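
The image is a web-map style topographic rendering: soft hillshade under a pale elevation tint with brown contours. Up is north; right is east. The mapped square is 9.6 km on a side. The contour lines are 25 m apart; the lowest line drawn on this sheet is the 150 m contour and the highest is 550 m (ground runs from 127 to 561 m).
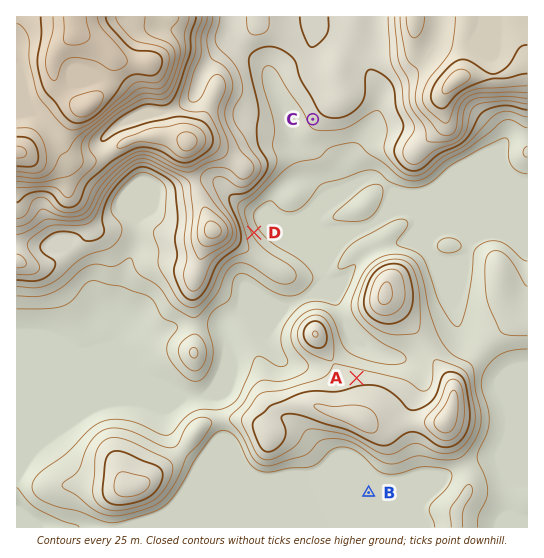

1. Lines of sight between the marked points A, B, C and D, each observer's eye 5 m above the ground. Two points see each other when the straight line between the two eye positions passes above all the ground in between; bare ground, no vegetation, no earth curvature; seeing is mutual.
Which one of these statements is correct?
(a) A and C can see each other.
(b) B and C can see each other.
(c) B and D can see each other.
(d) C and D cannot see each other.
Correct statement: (a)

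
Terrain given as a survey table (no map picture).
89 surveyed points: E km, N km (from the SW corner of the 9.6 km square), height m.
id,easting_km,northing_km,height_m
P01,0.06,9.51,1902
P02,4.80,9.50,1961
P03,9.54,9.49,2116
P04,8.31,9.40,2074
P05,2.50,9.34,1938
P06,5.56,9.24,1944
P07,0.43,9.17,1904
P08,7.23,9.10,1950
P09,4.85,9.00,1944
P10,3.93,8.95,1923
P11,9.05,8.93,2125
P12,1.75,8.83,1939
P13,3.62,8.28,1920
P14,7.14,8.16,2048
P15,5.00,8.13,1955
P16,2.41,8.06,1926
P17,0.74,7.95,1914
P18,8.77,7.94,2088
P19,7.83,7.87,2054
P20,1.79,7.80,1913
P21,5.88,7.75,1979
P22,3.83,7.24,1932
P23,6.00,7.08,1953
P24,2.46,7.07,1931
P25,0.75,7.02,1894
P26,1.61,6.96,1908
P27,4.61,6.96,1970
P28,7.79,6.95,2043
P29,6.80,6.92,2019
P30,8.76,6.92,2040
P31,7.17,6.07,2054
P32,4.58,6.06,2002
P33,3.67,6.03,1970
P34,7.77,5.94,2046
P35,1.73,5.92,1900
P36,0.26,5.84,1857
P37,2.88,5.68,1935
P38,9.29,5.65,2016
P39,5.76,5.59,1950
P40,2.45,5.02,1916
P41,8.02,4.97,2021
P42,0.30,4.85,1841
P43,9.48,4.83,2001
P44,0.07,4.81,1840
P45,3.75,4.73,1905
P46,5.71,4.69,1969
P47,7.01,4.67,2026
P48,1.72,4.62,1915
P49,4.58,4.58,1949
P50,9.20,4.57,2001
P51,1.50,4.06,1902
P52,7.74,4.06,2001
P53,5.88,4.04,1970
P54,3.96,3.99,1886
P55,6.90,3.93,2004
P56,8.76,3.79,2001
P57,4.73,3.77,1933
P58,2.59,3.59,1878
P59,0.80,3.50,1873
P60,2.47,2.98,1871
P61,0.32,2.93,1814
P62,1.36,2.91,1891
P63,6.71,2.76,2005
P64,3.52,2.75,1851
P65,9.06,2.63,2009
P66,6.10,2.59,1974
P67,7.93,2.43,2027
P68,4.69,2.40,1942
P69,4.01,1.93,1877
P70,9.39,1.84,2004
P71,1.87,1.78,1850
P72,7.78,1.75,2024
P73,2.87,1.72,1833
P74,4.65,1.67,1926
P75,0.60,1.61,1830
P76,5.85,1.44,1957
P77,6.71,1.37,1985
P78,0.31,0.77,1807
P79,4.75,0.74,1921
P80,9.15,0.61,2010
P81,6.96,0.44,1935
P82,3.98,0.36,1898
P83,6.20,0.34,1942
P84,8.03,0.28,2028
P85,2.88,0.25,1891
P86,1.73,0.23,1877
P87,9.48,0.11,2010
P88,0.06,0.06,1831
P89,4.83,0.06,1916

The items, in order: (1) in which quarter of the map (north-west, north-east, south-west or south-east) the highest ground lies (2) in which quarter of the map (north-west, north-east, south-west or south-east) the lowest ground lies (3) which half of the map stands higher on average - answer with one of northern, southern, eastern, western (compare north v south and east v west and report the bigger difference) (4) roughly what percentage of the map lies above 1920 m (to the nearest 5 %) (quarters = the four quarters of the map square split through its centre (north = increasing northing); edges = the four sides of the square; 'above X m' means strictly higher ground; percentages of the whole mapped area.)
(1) Look to the north-east quarter for the highest ground.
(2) Look to the south-west quarter for the lowest ground.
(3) Taken as a whole, the eastern half is higher than the western.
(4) Roughly 65 % of the ground is higher than 1920 m.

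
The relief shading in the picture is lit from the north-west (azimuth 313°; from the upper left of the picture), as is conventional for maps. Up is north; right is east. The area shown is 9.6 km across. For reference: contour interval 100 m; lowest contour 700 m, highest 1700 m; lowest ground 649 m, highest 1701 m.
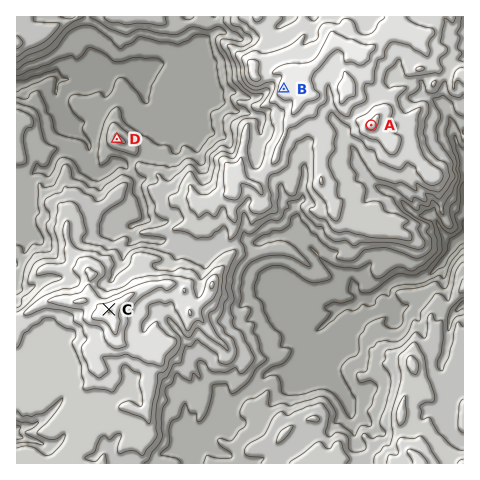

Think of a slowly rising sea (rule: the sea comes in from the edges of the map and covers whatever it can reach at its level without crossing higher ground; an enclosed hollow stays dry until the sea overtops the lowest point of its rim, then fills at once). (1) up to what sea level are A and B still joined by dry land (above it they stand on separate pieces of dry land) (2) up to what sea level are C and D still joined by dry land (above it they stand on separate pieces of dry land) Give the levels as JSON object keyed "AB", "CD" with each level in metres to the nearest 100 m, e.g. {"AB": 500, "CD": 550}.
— {"AB": 1400, "CD": 1000}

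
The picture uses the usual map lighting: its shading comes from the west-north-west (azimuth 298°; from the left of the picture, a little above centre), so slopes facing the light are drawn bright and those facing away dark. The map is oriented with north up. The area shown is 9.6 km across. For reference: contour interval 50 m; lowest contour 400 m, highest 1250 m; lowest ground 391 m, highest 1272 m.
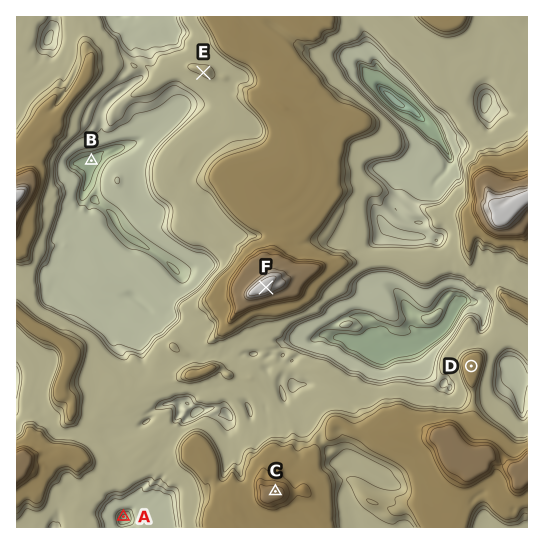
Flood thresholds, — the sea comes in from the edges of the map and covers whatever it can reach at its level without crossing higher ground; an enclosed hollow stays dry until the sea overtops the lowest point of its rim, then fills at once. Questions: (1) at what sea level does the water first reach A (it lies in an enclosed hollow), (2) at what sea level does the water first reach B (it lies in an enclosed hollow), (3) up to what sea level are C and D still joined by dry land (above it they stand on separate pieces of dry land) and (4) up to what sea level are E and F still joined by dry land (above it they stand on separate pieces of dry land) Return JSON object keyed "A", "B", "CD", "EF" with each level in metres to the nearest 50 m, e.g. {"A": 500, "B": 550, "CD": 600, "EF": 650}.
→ {"A": 650, "B": 800, "CD": 900, "EF": 850}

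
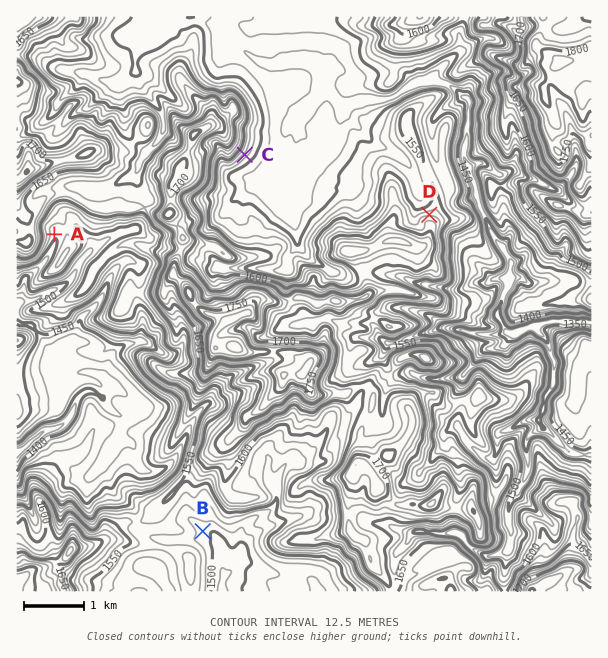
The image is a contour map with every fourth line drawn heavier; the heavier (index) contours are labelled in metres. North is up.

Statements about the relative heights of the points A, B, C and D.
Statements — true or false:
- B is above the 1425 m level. true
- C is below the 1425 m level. false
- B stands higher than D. false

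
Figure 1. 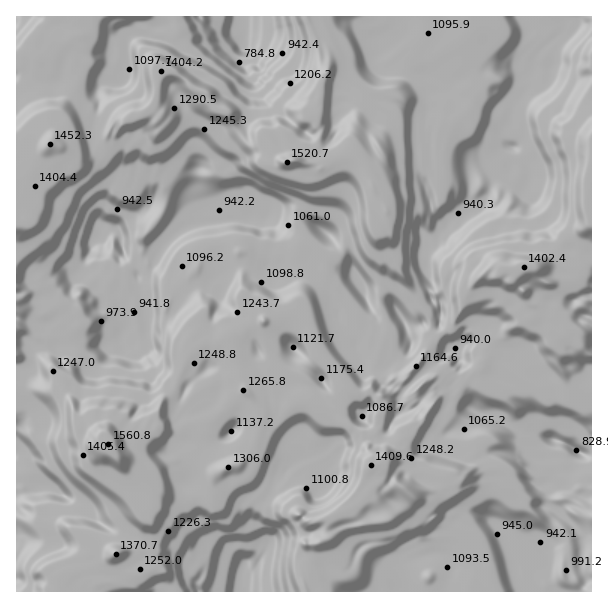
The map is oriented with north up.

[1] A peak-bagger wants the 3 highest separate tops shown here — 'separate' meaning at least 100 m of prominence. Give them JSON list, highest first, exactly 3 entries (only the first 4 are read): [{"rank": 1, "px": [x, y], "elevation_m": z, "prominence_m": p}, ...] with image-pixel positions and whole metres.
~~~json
[{"rank": 1, "px": [108, 444], "elevation_m": 1561, "prominence_m": 932}, {"rank": 2, "px": [287, 162], "elevation_m": 1521, "prominence_m": 422}, {"rank": 3, "px": [48, 146], "elevation_m": 1453, "prominence_m": 199}]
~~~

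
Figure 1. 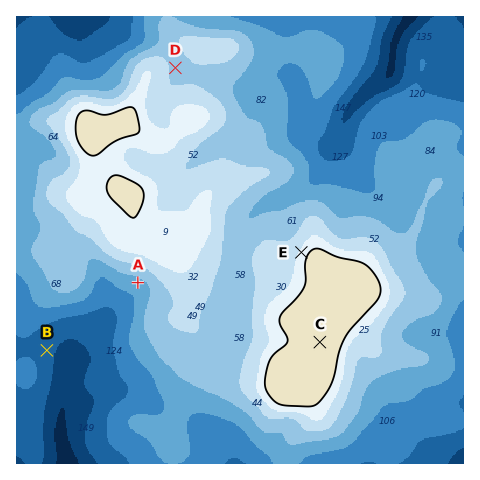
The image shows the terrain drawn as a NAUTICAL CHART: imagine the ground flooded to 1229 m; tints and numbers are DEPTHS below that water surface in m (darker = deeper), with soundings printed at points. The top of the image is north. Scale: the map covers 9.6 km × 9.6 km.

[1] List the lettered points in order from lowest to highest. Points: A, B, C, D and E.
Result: B A D E C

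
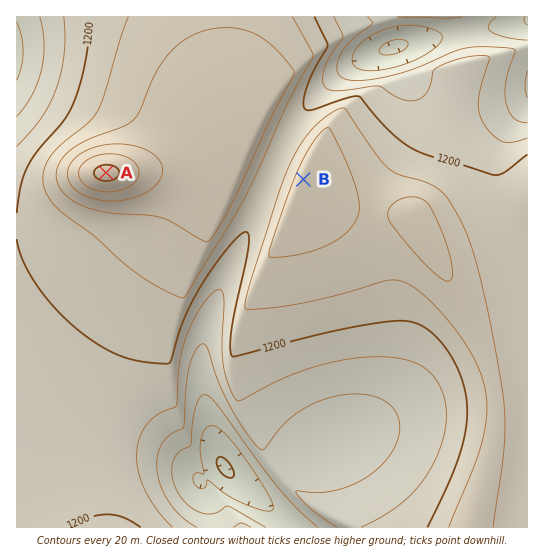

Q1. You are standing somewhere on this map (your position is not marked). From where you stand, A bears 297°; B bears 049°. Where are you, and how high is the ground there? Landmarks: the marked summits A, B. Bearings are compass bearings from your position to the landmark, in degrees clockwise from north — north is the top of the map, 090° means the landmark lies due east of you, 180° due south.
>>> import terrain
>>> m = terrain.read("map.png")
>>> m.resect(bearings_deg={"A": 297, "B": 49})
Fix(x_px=235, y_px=239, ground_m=1200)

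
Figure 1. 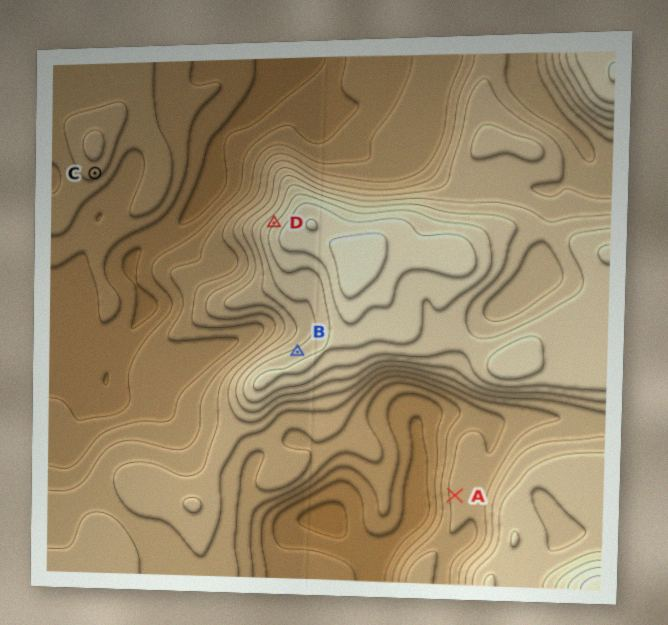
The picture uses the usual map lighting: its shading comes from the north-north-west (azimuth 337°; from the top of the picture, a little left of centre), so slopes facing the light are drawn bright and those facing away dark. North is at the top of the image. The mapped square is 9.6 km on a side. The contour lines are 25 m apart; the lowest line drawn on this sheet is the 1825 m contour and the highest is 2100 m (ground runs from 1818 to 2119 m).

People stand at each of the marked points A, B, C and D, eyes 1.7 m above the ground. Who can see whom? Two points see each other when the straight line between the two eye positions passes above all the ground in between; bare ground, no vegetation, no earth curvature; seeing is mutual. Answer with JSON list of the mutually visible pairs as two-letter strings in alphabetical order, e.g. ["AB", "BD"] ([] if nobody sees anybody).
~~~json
["BC", "CD"]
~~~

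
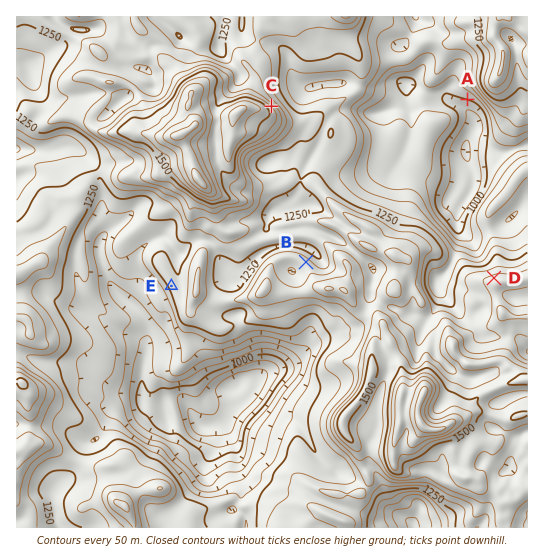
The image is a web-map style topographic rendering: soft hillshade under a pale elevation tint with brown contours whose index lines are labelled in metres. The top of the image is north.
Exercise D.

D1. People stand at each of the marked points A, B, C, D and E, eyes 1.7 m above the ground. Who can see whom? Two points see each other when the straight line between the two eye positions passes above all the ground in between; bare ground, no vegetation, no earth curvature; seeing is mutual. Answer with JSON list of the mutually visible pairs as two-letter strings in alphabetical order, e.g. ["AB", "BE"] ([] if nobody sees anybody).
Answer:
["AC", "AD", "CD"]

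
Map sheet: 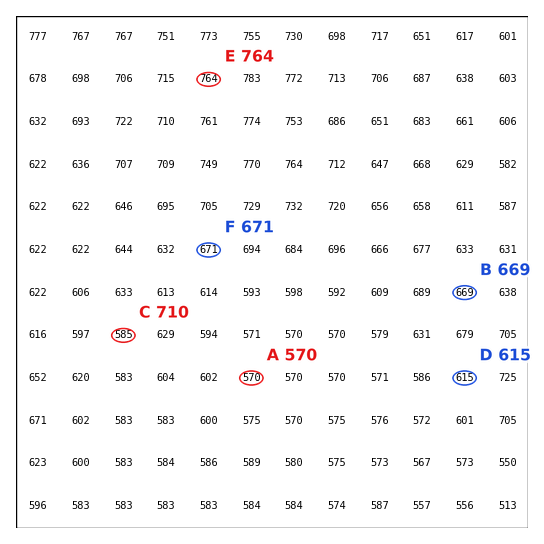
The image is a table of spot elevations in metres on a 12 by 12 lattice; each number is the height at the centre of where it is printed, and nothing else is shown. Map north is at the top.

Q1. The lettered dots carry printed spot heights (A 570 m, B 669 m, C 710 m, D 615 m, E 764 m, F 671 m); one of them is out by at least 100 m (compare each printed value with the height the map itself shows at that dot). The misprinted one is C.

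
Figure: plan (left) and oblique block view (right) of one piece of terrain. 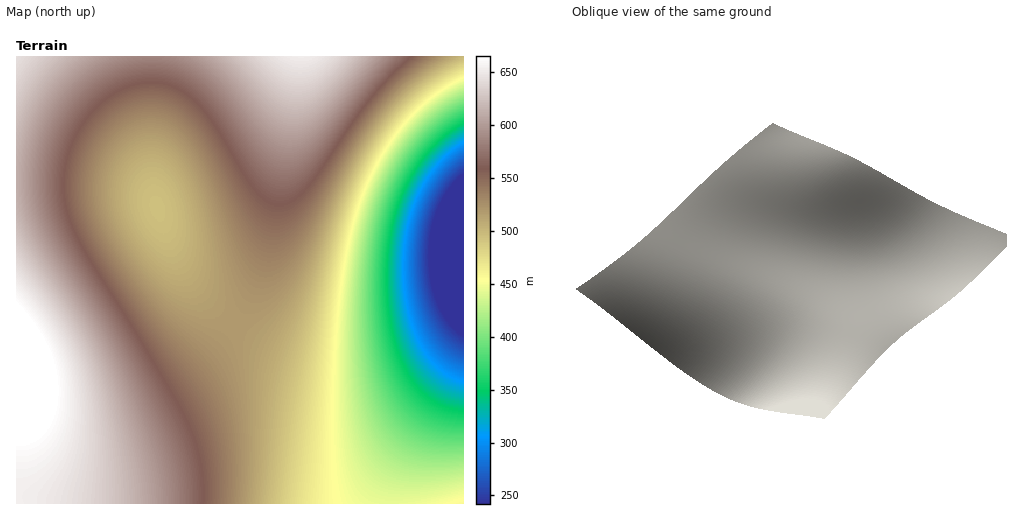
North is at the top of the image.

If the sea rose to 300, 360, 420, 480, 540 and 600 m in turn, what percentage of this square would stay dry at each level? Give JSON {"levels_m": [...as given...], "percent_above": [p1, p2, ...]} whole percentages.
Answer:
{"levels_m": [300, 360, 420, 480, 540, 600], "percent_above": [95, 91, 84, 73, 43, 20]}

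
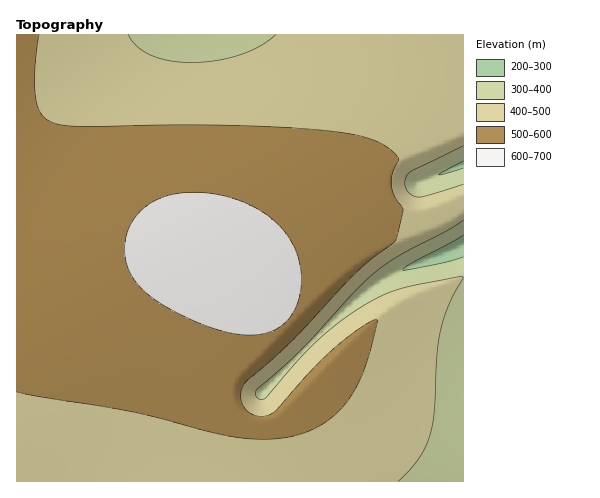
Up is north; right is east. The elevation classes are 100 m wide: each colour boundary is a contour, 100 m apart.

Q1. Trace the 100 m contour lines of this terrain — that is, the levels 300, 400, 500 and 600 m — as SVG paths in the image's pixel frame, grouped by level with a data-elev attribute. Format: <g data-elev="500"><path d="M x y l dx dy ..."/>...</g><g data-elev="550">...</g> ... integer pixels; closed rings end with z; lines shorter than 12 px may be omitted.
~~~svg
<g data-elev="300"><path d="M463 257l-22 6-38 7 1-2 7-5 52-28"/><path d="M463 168l-24 7 24-14"/></g><g data-elev="400"><path d="M398 481l20-21 11-23 5-23 3-56 3-26 9-27 14-28-7 0-51 10-17 6-17 8-27 17-25 21-20 20-34 39-3 2-4-1-2-4 0-3 45-42 53-57 21-20 24-18 47-24 17-11"/><path d="M463 184l-44 13-6-1-4-3-4-10 2-7 4-5 52-25"/><path d="M276 35l-16 11-19 9-24 5-25 3-23-2-18-6-14-9-9-11"/></g><g data-elev="500"><path d="M17 392l114 20 82 21 28 5 21 1 18-1 18-3 15-6 12-6 11-9 10-10 8-12 13-31 10-41-5 1-10 6-29 22-24 23-32 38-6 4-12 2-11-5-7-10 0-7 1-6 6-8 47-43 62-66 38-30 8-30-1-4-8-11-3-11 1-12 7-15-6-7-9-6-23-9-34-5-56-4-85-2-105 1-19-1-12-3-5-4-5-5-5-17 0-28 4-33"/></g><g data-elev="600"><path d="M239 334l19 1 15-5 13-8 9-13 6-18 0-20-4-18-10-18-11-13-16-11-18-10-20-6-21-3-21 1-18 4-14 8-8 7-7 8-5 9-3 11 0 10 1 11 3 9 5 10 17 17 25 15 34 15z"/></g>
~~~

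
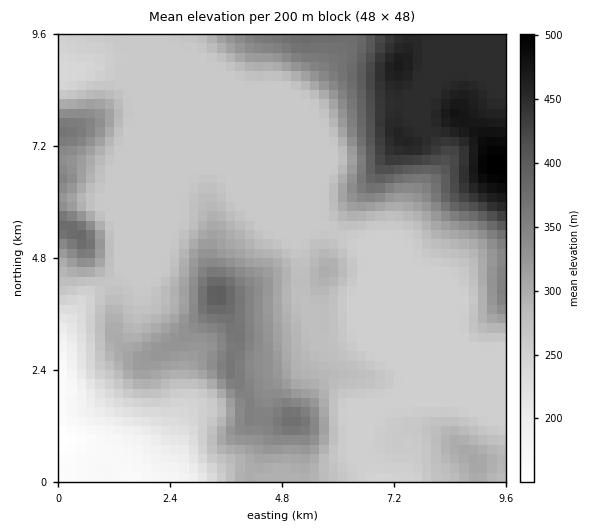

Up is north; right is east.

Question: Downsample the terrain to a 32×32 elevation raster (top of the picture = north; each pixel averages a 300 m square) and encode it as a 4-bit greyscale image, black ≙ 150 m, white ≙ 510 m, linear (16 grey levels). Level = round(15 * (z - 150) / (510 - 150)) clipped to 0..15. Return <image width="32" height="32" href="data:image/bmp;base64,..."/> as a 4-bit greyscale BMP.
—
<image width="32" height="32" href="data:image/bmp;base64,Qk12AgAAAAAAAHYAAAAoAAAAIAAAACAAAAABAAQAAAAAAAACAAATCwAAEwsAABAAAAAAAAAAAAAAABEREQAiIiIAMzMzAERERABVVVUAZmZmAHd3dwCIiIgAmZmZAKqqqgC7u7sAzMzMAN3d3QDu7u4A////AAERERESNGZmZmVURERVZmYBERESIkVmdmdlVERFVmdmABERIiNGd3d3dURFVVZmZgAREiMzVoiImYZERVVWZlUREiMzNEV4iZmGRERVVVVEESM0RERFeIiYdURERERERAEzRVVVVoiId2ZVVUREREQSNGZ2ZmiYh3ZmVVVEREREEkVnd3d4mIdmZVVURERERBNGZ3d3eJiHZlVUREREREQjRmZneIiZh2ZVVEREREVVM1ZlZniZmIdlVVRERERFZ0RGZVZompiHZVVURERERWhURVVVaJqYh2VlVEREREVoZlVVVWeZmIdlZlRERERFeGd1VVVXiId2ZWZURERFVXh5hlVVVnd2ZlVWVEREVVZ4moZVVVZ3ZlVVVVRERVZniZl1VVVVZmVVVVVVVVVniJuHVVVVVWZVVVVVZ3Zmeau8dlVVVVVVVVVVVXiIeIq83YdlVVVVVVVVVVV5qpmaze6HZVVVVVVVVVVVaKu7q83vh2VVVVVVVVVVVWi8zMvN7piGVVVVVVVVVVV5vN3Mze6Zh1VVVVVVVVVVebzczd3deHdVVVVVVVVVVoq8zM3t3VZmVVVVVVVVVVeKvNzN3dxEVVVVVVVVVVZ4ms3czN3MRERVVVVVVmZ3iZrN3czMzEREVVVVVWd4iZmavN3MzMxERVVVVVZ4mZmZmrzdzMzM"/>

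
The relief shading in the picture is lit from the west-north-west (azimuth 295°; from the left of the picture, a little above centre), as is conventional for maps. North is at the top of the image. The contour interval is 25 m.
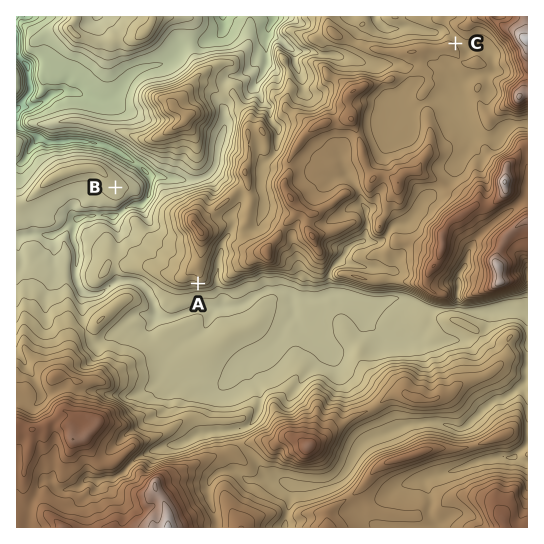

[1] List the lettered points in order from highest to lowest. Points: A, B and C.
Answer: C A B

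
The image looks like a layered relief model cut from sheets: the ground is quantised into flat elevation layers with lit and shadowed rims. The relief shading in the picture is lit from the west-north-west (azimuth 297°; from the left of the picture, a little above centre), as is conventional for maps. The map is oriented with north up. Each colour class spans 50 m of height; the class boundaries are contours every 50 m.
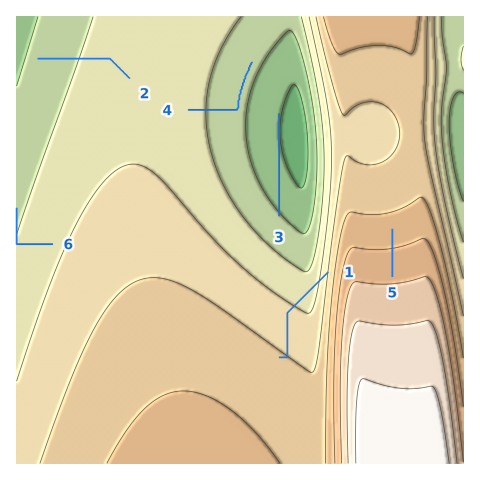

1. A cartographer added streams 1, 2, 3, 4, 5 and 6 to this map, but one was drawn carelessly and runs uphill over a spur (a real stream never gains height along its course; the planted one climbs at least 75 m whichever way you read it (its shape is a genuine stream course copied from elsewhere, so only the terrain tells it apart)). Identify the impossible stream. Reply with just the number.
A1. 1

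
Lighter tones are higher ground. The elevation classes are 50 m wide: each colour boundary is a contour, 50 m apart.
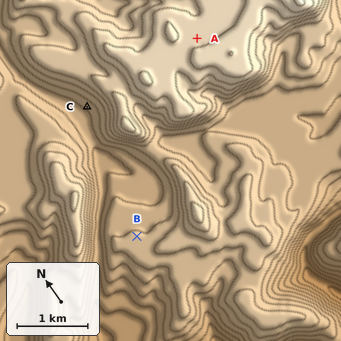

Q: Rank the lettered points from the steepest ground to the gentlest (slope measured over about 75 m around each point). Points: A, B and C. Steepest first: C B A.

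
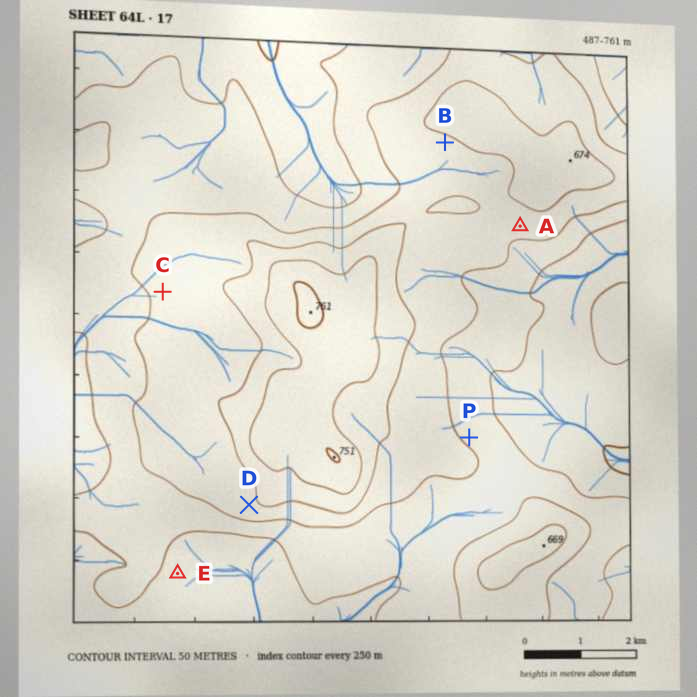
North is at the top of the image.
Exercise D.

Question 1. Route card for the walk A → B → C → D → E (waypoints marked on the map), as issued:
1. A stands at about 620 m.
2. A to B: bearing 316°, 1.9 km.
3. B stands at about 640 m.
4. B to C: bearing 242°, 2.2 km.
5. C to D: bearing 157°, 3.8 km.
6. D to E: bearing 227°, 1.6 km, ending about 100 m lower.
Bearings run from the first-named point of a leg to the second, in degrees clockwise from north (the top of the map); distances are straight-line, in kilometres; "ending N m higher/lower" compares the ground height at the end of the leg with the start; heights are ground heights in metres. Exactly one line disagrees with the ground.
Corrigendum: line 4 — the distance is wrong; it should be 5.5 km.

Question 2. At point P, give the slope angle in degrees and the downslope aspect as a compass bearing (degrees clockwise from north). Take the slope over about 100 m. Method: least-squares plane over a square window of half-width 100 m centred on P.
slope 4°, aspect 41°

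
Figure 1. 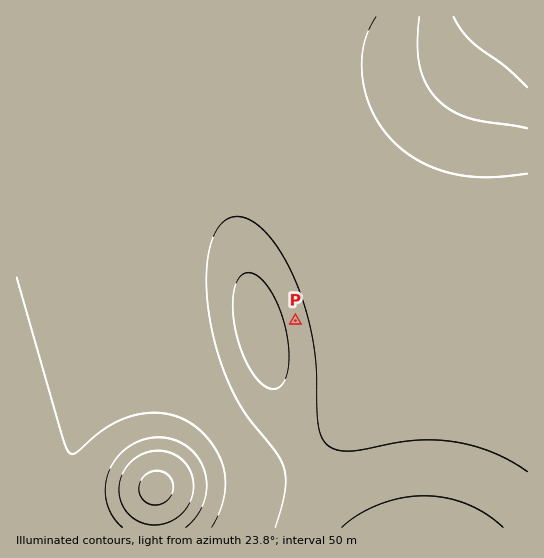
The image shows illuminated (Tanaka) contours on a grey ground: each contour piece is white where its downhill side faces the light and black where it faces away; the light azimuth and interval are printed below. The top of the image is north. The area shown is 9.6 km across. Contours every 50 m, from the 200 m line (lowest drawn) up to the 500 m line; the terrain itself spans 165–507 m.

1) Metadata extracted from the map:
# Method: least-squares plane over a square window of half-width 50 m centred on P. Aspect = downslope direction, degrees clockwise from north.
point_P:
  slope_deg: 7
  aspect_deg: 255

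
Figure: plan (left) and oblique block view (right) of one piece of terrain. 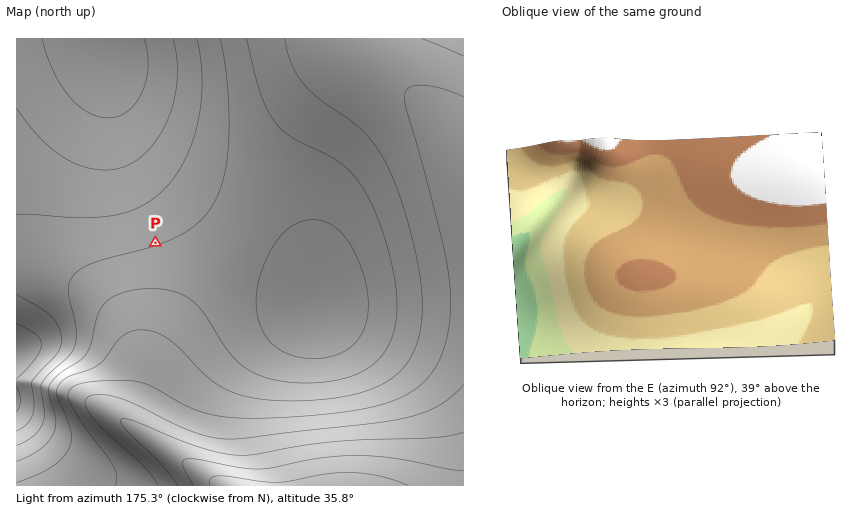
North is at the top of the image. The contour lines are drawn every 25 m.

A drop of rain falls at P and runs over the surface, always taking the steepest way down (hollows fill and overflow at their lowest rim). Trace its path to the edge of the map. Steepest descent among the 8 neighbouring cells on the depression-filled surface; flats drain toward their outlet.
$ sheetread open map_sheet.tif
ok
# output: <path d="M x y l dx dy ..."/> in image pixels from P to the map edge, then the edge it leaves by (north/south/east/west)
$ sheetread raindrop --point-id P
<path d="M155 243l0 102-1 2 0 5-1 2-1 17-1 1 0 5-3 7-19 20 0 20 5 5 28 18 4 3 19 12 3 4 29 19"/>
exit: south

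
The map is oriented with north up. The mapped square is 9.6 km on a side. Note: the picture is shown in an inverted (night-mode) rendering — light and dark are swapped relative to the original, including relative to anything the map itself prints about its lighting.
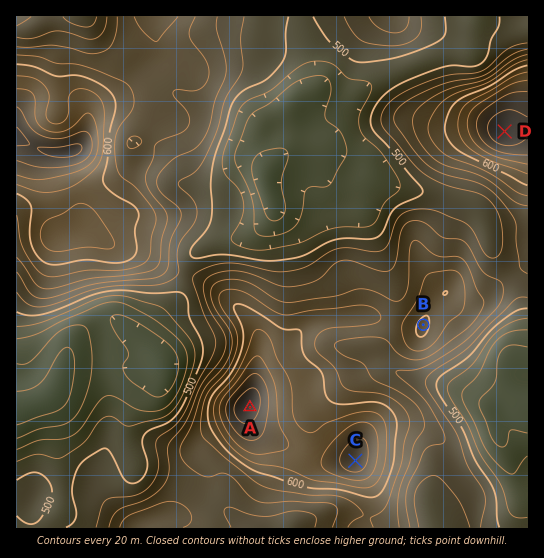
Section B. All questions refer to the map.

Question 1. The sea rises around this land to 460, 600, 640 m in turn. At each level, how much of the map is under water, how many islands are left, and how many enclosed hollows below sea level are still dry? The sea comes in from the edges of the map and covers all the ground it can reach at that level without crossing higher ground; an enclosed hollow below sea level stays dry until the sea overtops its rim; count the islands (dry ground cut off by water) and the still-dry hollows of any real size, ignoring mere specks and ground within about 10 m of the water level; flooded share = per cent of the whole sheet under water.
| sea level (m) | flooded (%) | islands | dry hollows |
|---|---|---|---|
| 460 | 9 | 0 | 1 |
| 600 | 83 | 1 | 0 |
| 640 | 94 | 2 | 0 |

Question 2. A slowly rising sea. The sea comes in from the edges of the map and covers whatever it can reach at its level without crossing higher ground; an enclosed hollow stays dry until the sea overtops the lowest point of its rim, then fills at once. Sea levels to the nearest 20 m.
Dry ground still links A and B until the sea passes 580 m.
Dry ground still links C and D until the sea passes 540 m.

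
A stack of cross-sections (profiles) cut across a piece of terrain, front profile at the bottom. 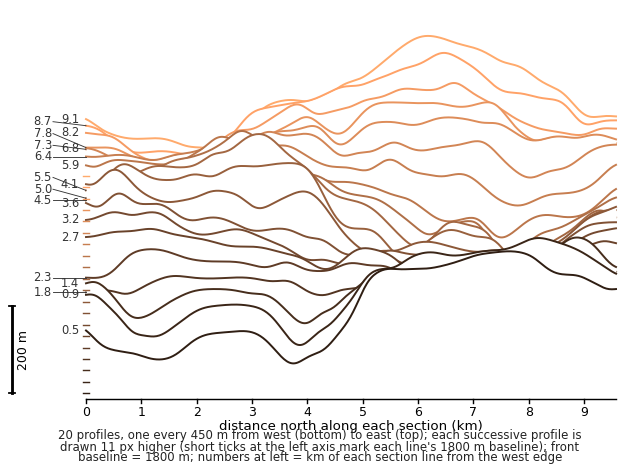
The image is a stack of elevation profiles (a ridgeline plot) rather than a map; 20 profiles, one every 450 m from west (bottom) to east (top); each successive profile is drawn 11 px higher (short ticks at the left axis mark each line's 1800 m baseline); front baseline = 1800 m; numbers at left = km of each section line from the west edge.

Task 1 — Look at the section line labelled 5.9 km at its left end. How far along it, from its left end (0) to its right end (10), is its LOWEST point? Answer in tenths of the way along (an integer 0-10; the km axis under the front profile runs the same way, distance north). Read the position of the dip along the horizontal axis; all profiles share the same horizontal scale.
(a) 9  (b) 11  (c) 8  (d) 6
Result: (c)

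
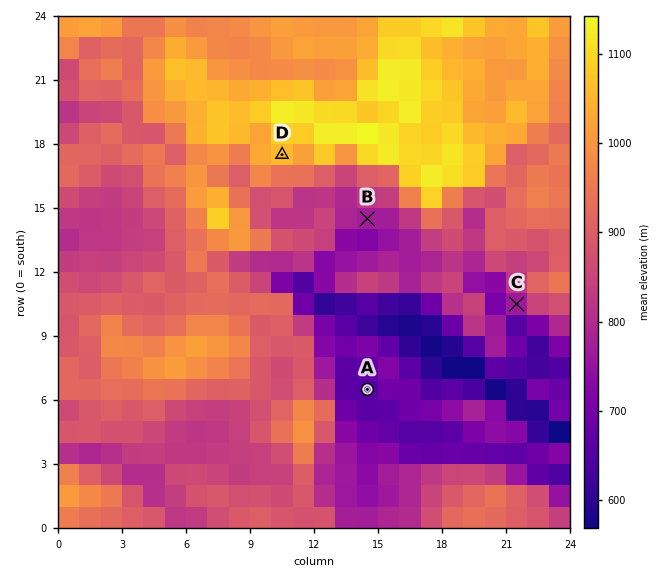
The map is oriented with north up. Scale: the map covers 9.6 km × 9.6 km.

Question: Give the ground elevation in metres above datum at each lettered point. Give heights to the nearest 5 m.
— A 655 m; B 775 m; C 770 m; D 1055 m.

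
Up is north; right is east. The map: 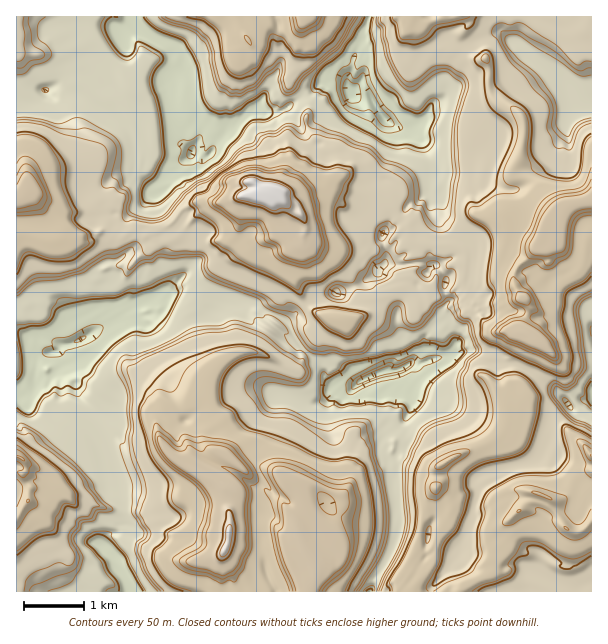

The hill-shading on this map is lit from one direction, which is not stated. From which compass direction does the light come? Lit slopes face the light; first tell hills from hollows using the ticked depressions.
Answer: NW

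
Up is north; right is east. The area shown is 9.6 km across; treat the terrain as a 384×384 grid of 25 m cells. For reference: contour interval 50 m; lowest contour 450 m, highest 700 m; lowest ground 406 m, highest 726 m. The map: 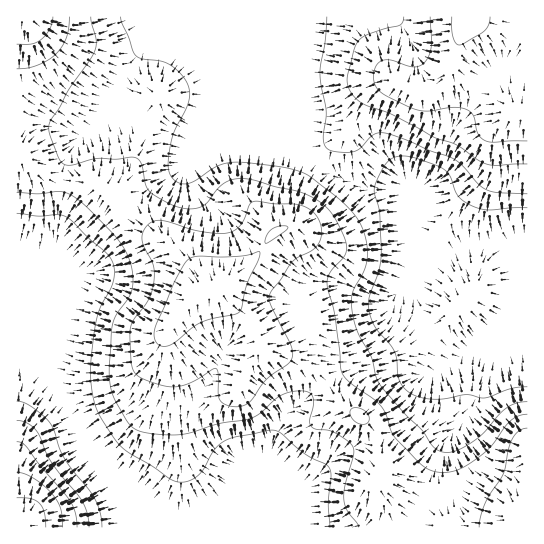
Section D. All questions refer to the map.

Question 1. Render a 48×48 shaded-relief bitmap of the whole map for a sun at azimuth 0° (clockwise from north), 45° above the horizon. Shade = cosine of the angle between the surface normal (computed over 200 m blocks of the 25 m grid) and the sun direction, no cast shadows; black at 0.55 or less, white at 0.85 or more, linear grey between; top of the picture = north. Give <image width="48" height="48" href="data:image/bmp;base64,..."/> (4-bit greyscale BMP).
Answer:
<image width="48" height="48" href="data:image/bmp;base64,Qk32BAAAAAAAAHYAAAAoAAAAMAAAADAAAAABAAQAAAAAAIAEAAATCwAAEwsAABAAAAAAAAAAAAAAABEREQAiIiIAMzMzAERERABVVVUAZmZmAHd3dwCIiIgAmZmZAKqqqgC7u7sAzMzMAN3d3QDu7u4A////AJmIiJiIiIiIiIiIiIiIh2ZmZ4iJmZmIiJmZmZmIiIiIiIiIiIiIh2ZWZ3iJmZmYiLu7u7qIiId3d4iIiIiIiHZWZ3iImZmpmLzM3LqIiHdmZniIiIiIiIh3d3iImJmqqbzd3LmIh2ZmZniIiIiHeJmId3iaqZmqmbzMy5iIdmZnd3eIiIh2Z4mZiJm7y6mZiLu7qYiGVVZmZnd4iIdlVniZmqu8zMuph7qqmIh1VFVVVmZmd3ZUVWaJq7uqvMy6mbupmIdlRERFREQ0RVVVVVRXmrqZmry7u8y6iHZVVVVVVDIRJFZnZVRXmqqZmau8zcy6iHZVZmZmZUIRJFaIdmeJqquqmZq83supiHZmZ3dnd2UzNFZ4h4rMu7u7qZq83qqZiHdmZmZmd3dlVEVWeazMy7u7uqq83ZmIiId3ZlVWZ4iHVERWeau6qqqqqqq7zJiIiId3dlVVZniHZUVWeJmZmYiImqqqu4iIiIiIdmVmZniIZVZ3eIiZmId3iZmZmYiIiIiId2ZmZmeId3iIeImqmYiHeIiIiIiIiIiId3d2ZmZniJmYeImqqZiHd3iIiIiIiIiIiZh3ZlVniZmIeImqqZmHdmeIiIiIiImZqqmHZlVnmpmIiImZmZmIdmZ4iIiIiImqu6mHZlVomZiImYiImZmYh3Z4iIiIiImqqqmYd3Z3iIeImYd3iIiZmId4iIiIiImZmJmZiIh3ZmeIiHZWeIiJmZiIiIiIiIiIh3iZmZmHZWd3d2VVZ4iImZmIiIiIiHd3ZniJmqqYdmZmZmZmZ4iImZmYiIiIh2ZVVmeJq7u6h2VVVmd3eIiIiZmYiId3dlVEVneKu8y6l2VVZ4iIiIiHeIiIiHZmZlRFaImrzMy6mXZmeJmYiIiHd3d3d1VVVURWiavMzLuqqqmZmqqYiIiIdmVVVUREREVnirzMy6mZq8zMu7qpiIiIdlQzMzNERFV4ibzMu5iJvN3u3LqZiIiIdlQyEURVVWeIiau7u6qrzN3dy6mIiIiIdlQzIlVneImZmJqqq7zN3czLqYd3d3d2ZVRERGZ4mqqqmYiYibzdzLuph3ZmZVVDRDRFVneImruqqYiIiJqqqpmId2ZmVDIQEiNERZmZmaqqqZh4iIiIiIiIh2ZmUyEAEjREM5mYiJmZmZh4iIiIiIiIh3dmUyIjNFVUQ4iId4iZmYd3iIiIiIiIiIdlQyI0Vnd2VYd3d3iIiIdniIiIiIiIiHZUMiI1Vnd3d3d3d3iIiHd3eIiIiIiIh2ZDIiRFVmeIiHd3d3eIiIiIiIiIiIiId2ZUNFZmVmeJmXd2Znd4iZmZiIiIiIiId3dmZ4mHZniJmWZmZmd4maqpiIiIiIiIiIiImaqYd3eIiFVWZmZ4iZmYiIiIiIiIiImZq7upd3d3dzNFZmd4iIiIiIiIiIiIiIiau7qYh2ZndzNFZ3iIiIiIiIiIiIiIiIiqu6mId2Znd0RFZ4mZiIiIiIiIiIiIiIiZqZh3eHd3d1VVaImZiIiIiIiIiIiIiIiZmYh3iId3iA=="/>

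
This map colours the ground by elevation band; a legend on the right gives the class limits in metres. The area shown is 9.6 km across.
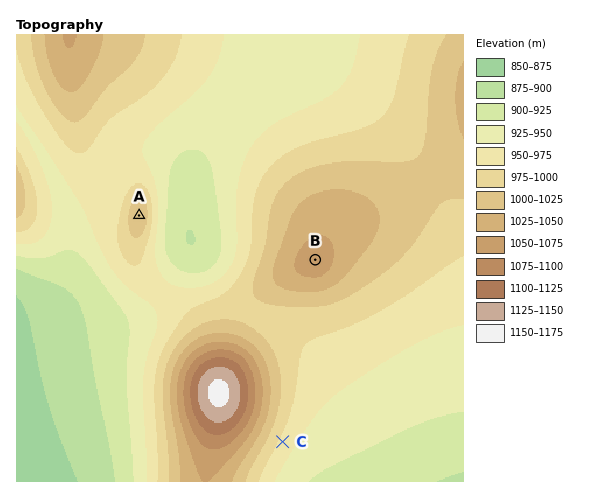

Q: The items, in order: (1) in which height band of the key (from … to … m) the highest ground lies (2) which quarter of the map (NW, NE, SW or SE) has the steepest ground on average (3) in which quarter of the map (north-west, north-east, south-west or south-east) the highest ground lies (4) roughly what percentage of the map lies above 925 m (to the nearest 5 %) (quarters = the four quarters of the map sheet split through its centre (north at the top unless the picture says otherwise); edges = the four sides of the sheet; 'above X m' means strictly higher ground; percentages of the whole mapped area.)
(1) Between 1150 and 1175 m: that is the band holding the highest ground.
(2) The south-west quarter is the steepest part of the map.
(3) The highest ground is in the south-west quarter.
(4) Roughly 80 % of the ground is higher than 925 m.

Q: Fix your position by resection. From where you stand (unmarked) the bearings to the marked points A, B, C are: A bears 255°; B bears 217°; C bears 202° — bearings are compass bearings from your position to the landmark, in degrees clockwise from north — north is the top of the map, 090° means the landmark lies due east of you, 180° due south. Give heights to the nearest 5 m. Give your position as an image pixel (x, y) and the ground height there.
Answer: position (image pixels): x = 402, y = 145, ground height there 995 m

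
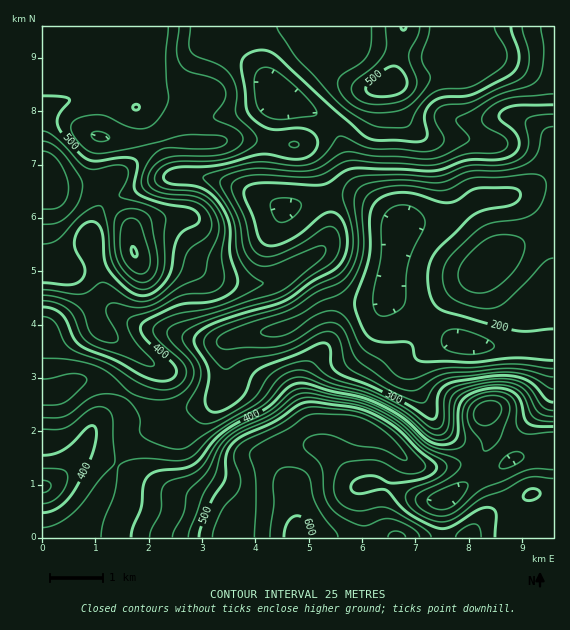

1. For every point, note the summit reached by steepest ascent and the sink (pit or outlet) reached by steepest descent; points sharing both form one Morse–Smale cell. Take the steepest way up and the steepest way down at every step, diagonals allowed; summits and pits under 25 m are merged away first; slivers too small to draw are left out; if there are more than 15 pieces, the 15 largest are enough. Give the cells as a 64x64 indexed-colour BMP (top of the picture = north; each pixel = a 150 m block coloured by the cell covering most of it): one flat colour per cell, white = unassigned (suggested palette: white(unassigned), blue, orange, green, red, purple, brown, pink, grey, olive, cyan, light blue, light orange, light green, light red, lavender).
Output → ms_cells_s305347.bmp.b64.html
<image width="64" height="64" href="data:image/bmp;base64,Qk12CAAAAAAAAHYAAAAoAAAAQAAAAEAAAAABAAQAAAAAAAAIAAATCwAAEwsAABAAAAAAAAAA////ALR3HwAOf/8ALKAsACgn1gC9Z5QAS1aMAMJ34wB/f38AIr28AM++FwDox64AeLv/AIrfmACWmP8A1bDFAMzMERERERERERERERERERERERERERGqqqqqqru7u7u7zMzBERERERERERERERERERERERERGqqqqqqqu7u7u7vMzMEREREREREREREREREREREREREaqqqqqqqru7u7u8zMzBERERERERERERERERERERERERqqqqqqqqq7u7u7zMzMwRERERERERERERERERERERERGqqqqqqqqru7u7vMzMzBEREREREREREREREREREREREaqqqqqqqqu7u7u8zMzMwRERERERERERERERERERERERqqqqqqqqq7u7u77szMzBERERERERERERERERERERERGqqqqqqqq7u7u7vu7MzMwRERERERERERERERERERERERqqqqqqoGa7u7u+7uzMzBEREREREREREREREREREREREaERERGmZmu7u77u7szMwREREREREREREREREREREREREREREWZmZmu7vu7uzMzMERERERERERERERERERERERERERERZmZma7u+7u7szMzBEREREREREREREREREREREREREWZmZmZru77u7uzMzMzBEREREREREREREREREREREREWZmZmZmu7vu7u7szMzMwREREREREREREREREREREREWZmZmZmZru+7u7u7MzMzMERERERERERERERERERERERZmZmZmZma77u7u7u7MwiIiIhERERERERERERERERERZmZmZmZmZmvu7u7u7uIiIiIiIhERERERERERERERERFmZmZmZmZma5nu7u7ukiIiIiIiIRERERERERERERERFmZmZmZmZmZmmZnu7pmZIiIiIiIhEREREREREREREREWZmZmZmZmZmaZmZmZmZkiIiIiIiEREREREREREREREWZmZmZmZmZmZpmZmZmZmZIiIiIiIRERERERERERERERZmZmZmZmZmZmmZmZmZmZIiIiIiIhEREREREREREREREWZmZmZmZmZmaZmZmZmZIiIiIiIiEREREREREREREREREWZmZmZmZmZpmZmZmZIiIiIiIiIREREREREREREREREREWREREREREmZmZmSIiIiIiIiIiIhEREREREREREREREURERERERESZmZmSIiIiIiIiIiIiIiIhEREREREREREURERERERERJmZmZIiIiIiIiIiIiIiIiIhERERERERFEREREREREREmZmZIiIiIiIiIiIiIiIiIiIRERERERFERERERERERESZmZkiIiIiIiIiIiIiIiIiIiIiIiIRRERERERERERERJmZmSIiIiIiIiIiIiIiIiIiIiIiIiREREREREREREREmZmSIiIiIiIiIiIiIiIiIiIiIiIiJERERERERERERESZmSIiIiIiIiIiIiIiIiIiIiIiIiIkRERERERERERERJmSIiIiIiIiIiIiIiIiIiIiIiIiIiJEREREREREREREIiIiIiIiIiIiIiIiIiIiIiIiIiIiIkRERERERERERERVIiIiIiIiIiIiIiIiIiIiIiIiIiIiRERERERERERERFVVUiIiIiIiIiIiIiIiIiIiIiIiIiJEREREREREREREVVVVIiIiIiIiIiIiIiIiIiIiIiIiIkRERERERERERERVVVUiIiIiIiIiIiIiIiIiIiIiIiIiJERERERERERERFVVVVIiIiIiIiIiIiIiIiIiIiIiIiIzMzREREREREREVVVVUiIiIiIiIiIiIiIiIiIiIiIiIzMzMzNERERERERVVVVSIiIiIiIiIiIiIiIiIiIiIiIzMzMzMzRERERERFVVVVVSIiIiIiIiIiIiIiIiIiIiIzMzMzMzMzNEREREVVVVVVVSIiIiIiIiIiIiIiIiIiIzMzMzMzMzMzMzNERVVVVVVVVVIiIiIiIiIiIiIiIiIzMzMzMzMzMzMzMzM1VVVVVVVVVVIiIiIiIiIiIiIiIjMzMzMzMzMzMzMzMzVVVVVVVVVVUiIiIiIiIiIiIiIjMzMzMzMzMzMzMzMzNVVVVVVVVVVSIiIiIiIiIiIiIiMzMzMzMzMzMzMzMzM1VVVVVVVVVSIiIiIiIiIiIiIiIzMzMzMzMzMzMzMzMzVVVVVVVVVQiCIiIiIiIoiIIiIzMzMzMzMzMzMzMzMzNVVVVXd3d3CIiIiIiIiIiIiIIjMzMzMzMzMzMzMzMzM1VVVVd3d3iIiIiIiIiIiIiIiDMzMzMzMzMzMzMzMzMzVVVVVXd3eIiIiIiIiIiIiIiN0zMzMzMzMzMzMzMzMzNVVVVVd3eIiIiIiIiIiIiIjd3dMzMzMzMzMzMzMzMzM1VVVVV3d3iIiIiIiIiIiI3d3d0zMzMzMzMzMzMzMzMzVVVVVXd3d3d3d4iIiIiN3d3d3d0zMzMzMzMzMzMzMzNVVVVVV3d3d3d3eIiIiN3d3d3d0zMzMzMzMzMzMzMzM1VVVVVXd3d3d3d4iIiI3d3d3dMzMzMzMzMzMzMzMzMzVVVVVVd3d3d3d3eIiI3d3d3dMzMzMzMzMzMzMzMzMzNVVVVVV3d3d3d3d3iI3d3d3dMzMzMzMzMzMzMzMzMzM1VVVVVXd3d3d3d3eI3d3d3dMzMzMzMzMzMzMzMzMzMzVVVVVXd3d3d3d3d/3d3d3dMzMzMzMzMzMzMzMzMzMzNVVVVXd3d3d3d3d//93d3d0zMzMzMzMzMzMzMzMzMzM1VVVVd3d3d3d3d3///d3d0zMzMzMzMzMzMzMzMzMzMz"/>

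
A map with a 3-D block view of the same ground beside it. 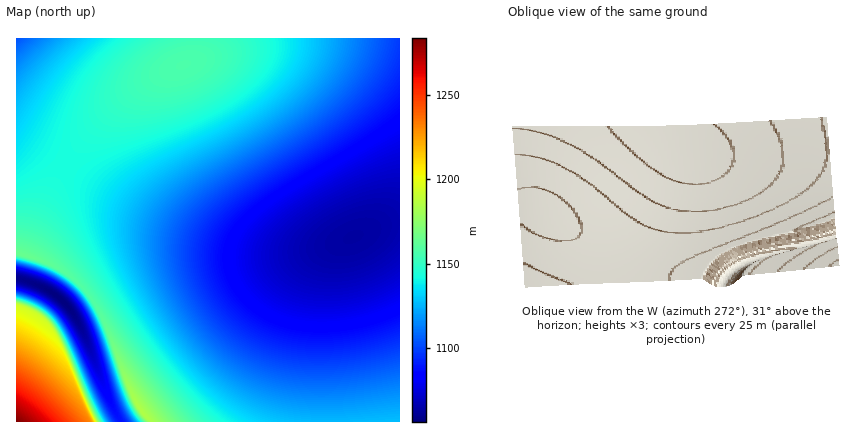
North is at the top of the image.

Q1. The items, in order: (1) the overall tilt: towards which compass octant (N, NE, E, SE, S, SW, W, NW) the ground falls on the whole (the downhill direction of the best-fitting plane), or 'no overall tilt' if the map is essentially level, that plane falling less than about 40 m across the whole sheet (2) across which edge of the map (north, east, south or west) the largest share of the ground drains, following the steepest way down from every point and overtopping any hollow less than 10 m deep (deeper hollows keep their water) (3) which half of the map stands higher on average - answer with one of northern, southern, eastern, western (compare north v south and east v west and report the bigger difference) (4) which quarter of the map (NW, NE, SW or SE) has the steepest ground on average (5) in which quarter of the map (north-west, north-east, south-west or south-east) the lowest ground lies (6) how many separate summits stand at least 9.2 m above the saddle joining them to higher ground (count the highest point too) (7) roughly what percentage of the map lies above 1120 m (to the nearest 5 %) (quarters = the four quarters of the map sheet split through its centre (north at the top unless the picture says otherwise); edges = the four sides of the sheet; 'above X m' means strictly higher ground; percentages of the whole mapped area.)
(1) The general tilt is down to the east (the land rises towards the west).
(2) Most of the ground drains across the eastern edge.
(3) Taken as a whole, the western half is higher than the eastern.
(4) Slopes are steepest in the south-west quarter.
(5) The lowest ground is in the south-west quarter.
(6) There are 3 summits with 9.2 m or more of prominence.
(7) Roughly 50 % of the ground is higher than 1120 m.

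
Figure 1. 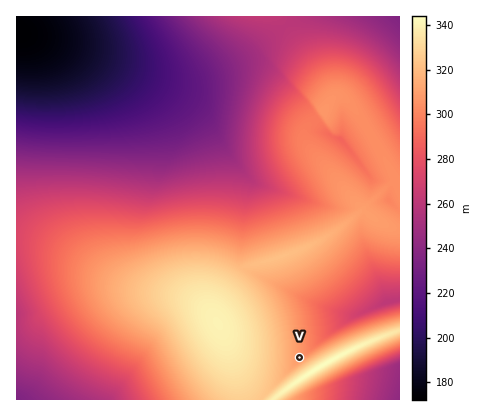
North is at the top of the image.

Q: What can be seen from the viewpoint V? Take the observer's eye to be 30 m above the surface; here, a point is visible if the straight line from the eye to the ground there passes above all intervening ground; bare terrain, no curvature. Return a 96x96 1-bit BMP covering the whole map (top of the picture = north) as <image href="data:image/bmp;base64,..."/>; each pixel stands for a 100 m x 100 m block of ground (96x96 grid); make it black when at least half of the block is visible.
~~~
<image width="96" height="96" href="data:image/bmp;base64,Qk2+BAAAAAAAAD4AAAAoAAAAYAAAAGAAAAABAAEAAAAAAIAEAAATCwAAEwsAAAIAAAAAAAAA////AAAAAAAAAAAAAAAA/4AAAAAAAAAAAAAA/8AAAAAAAAAAAAAB/+AAAAAAAAAAAAAB//gAAAAAAAAAAAAB//wAAAAAAAAAAAAD//8AAAAAAAAAAAAD//+AAAAAAAAAAAAD///gAAAAAAAAAAAH///4AAAAAAAAAAAH///8AAAAAAAAAAAH////AAAAAAAAAAAH////wAAAAAAAAAAP////8AAAAAAAAAAP/////AAAAAAAAAAP/////wAAAAAAAAAP/////8AAAAAAAAAP//////gAAAAAAAAf//////wAAAAAAAAf//////wAAAAAAAAf//////wAAAAAAAAf//////gAAAAAAAAf//////AAAAAAAAAf//////AAAAAAAAAf//////gAAAAAAAAP//////4AAAAAAAAP//////8AAAAAAAAH//////8AAAAAAAAD//////8AAAAAAAAB//////8AAAAAAAAA//////8AAAAAAAAAf/////8AAAAAAAAAP/////8AAAAAAAAAf/////8AAAAAAAAAf/////8AAAAAAAAAB/////8AAAAAAAAAAP////8AAAAAAAAAAB////8AAAAAAAAAAAP///8AAAAAAAAAAAD///8AAAAAAAAAAAAf//8AAAAAAAAAAAAP//8AAAAAAAAAAAAD//8AAAAAAAAAAAAA//8AAAAAAAAAAAAAf/8AAAAAAAAAAAAAH/wAAAAAAAAAAAAAD/AAAAAAAAAAAAAAB8AAAAAAAAAAAAAAA4AAAAAAAAAAAAAAAQAAAAAAAAAAAAAAAAAAAAAAAAAAAAAAAEAAAAAAAAAAAAAAAAEAAAAAAAAAAAAAAAMAAAAAAAAAAAAAAAcAAAAAAAAAAAAAAAcAAAAAAAAAAAAAAAcAAAAAAAAAAAAAAA8AAAAAAAAAAAAAAB4AAAAAAAAAAAAAAD4AAAAAAAAAAAAAADwAAAAAAAAAAAAAAHwAAAAAAAAAAAAAAPgAAAAAAAAAAAAAAPAAAAAAAAAAAAAAAfAAAAAAAAAAAAAAA+AAAAAAAAAAAAAAB+AAAAAAAAAAAAAAB8AAAAAAAAAAAAAAD8AAAAAAAAAAAAADH4AAAAAAAAAAAAAHvwAAAAAAAAAAAAAP/wAAAAAAAAAAAAAf/gAAAAAAAAAAAAAf/AAAAAAAAAAAAAA3/AAAAAAAAAAAAAAn+AAAAAAAAAAAAABD8AAAAAAAAAAAAAAAwAAAAAAAAAAAAAAAAAAAAAAAAAAAAAAAAAAAAAAAAAAAAAAAAAAAAAAAAAAAAAAAAAAAAAAAAAAAAAAAAAAAAAAAAAAAAAAAAAAAAAAAAAAAAAAAAAAAAAAAAAAAAAAAAAAAAAAAAAAAAAAAAAAAAAAAAAAAAAAAAAAAAAAAAAAAAAAAAAAAAAAAAAAAAAAAAAAAAAAAAAAAAAAAAAAAAAAAAAAAAAAAAAAAAAAAAAAAAAAAAAAAAAAAAAAAAAAAAAAAAAAAAAAAAAAAAAAAAAAAAAAAAAAAAAAAAAAAAAAAAAAAAAA="/>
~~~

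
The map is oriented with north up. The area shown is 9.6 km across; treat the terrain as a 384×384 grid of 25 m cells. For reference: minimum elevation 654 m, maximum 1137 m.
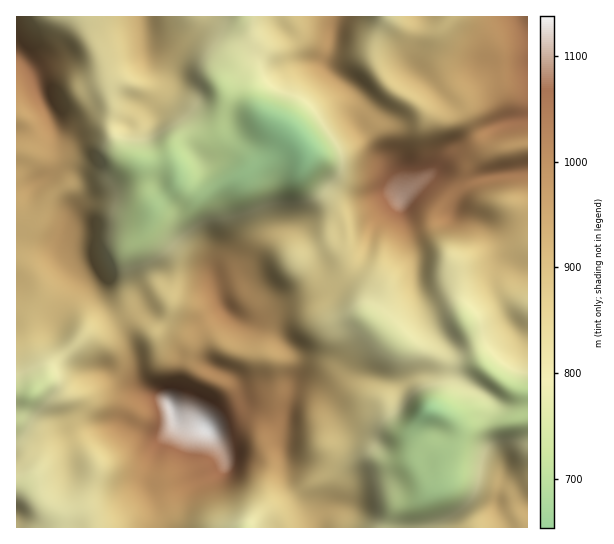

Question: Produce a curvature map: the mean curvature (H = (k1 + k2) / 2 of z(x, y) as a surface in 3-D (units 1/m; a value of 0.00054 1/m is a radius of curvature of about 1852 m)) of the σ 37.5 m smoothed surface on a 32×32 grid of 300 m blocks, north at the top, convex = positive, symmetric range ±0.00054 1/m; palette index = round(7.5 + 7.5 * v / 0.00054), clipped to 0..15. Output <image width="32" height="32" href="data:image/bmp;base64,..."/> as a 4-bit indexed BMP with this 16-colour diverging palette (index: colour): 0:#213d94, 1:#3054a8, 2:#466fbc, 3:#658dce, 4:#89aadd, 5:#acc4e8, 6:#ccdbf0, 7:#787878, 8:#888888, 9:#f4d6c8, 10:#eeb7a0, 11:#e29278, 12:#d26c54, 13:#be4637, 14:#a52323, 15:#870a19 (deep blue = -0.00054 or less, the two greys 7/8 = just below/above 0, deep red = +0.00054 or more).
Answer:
<image width="32" height="32" href="data:image/bmp;base64,Qk12AgAAAAAAAHYAAAAoAAAAIAAAACAAAAABAAQAAAAAAAACAAATCwAAEwsAABAAAAAAAAAAlD0hAKhUMAC8b0YAzo1lAN2qiQDoxKwA8NvMAHh4eACIiIgAyNb0AKC37gB4kuIAVGzSADdGvgAjI6UAGQqHALZWZneXdEUWaKmMZGeLuaVld1anuKd4Q1mbznIyIm+pNqlVu5fMukOmRotnhUEbunSaUWp0Z892y2Z6Z1d1SvmniTFoxYV/ZshGhUdYZVr2ialZp9u62jTKNZqlSZZZqUu4nuYunPZnyUipdSWFZQFHl1WUP622p5tah4uQBVnJIGY2nO+oJbh8iYZr5GrfQXQs3WwlQoyYjYeb2t/LkBiGNpl9FWqjIjl4mGRGaTO9iZE0mgiHJHbMZHhTRrxJm4nGF6dFqmrKpSRlRXqyGMt3mFp5smfeaKd3UWeLoTi1hnerbHNK1mm4eqZ2rGV7dYV67EuZXeeaU4iXU8sli4tnquQFiV3ZuRKJaUWbA1qZeLqyAjZ726lFhUpWuQFHdnWr1lVHbKmrzKVJt+h7vJh1ncVFOERmi93HN7zDr6hnllq7hVeCZDeGdlze5zswAqx2lpamWUM2YFtHzK2X3bp3qqQyZVy3RoQTKsq89VnvVpugAmOZiIh1EEfsd81hAJfLtY2xVmmXYxbLRUJbvIQo+XSp7IdqUyFa6ouSMjv/X5NkfKmaWDJWaYrGE6hGVo9gZFNpyReJyIneQGuWeEjPp2VZubNHeNnPtQnKeKha6rxFXNmWVoZorWI7p3enSYaXR1u3qnZ2lk+jSYZHl1lCRXdstmmFSqVu1zN5RIh7"/>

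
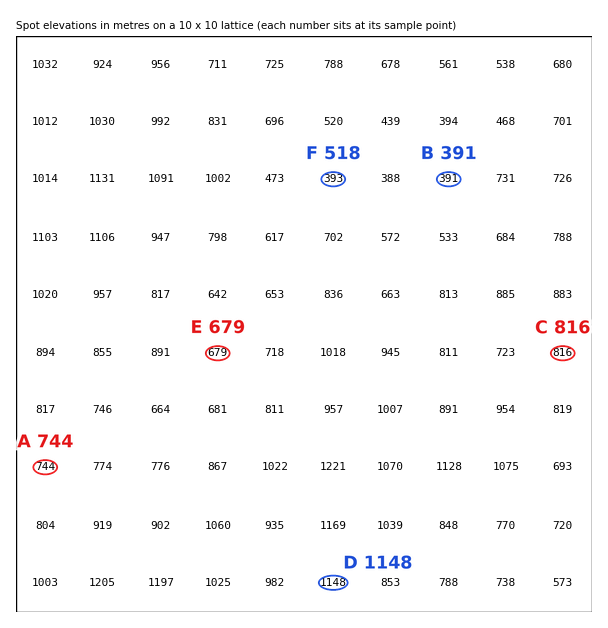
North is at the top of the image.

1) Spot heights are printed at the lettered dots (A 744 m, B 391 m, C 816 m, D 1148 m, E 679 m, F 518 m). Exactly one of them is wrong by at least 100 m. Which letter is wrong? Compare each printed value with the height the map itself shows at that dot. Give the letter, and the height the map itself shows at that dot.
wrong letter F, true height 393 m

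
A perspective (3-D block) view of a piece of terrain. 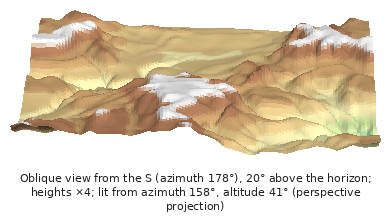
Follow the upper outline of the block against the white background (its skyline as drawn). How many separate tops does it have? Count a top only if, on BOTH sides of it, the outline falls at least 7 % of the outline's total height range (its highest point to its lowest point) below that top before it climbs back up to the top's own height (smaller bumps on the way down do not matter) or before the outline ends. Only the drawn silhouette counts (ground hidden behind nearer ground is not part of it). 2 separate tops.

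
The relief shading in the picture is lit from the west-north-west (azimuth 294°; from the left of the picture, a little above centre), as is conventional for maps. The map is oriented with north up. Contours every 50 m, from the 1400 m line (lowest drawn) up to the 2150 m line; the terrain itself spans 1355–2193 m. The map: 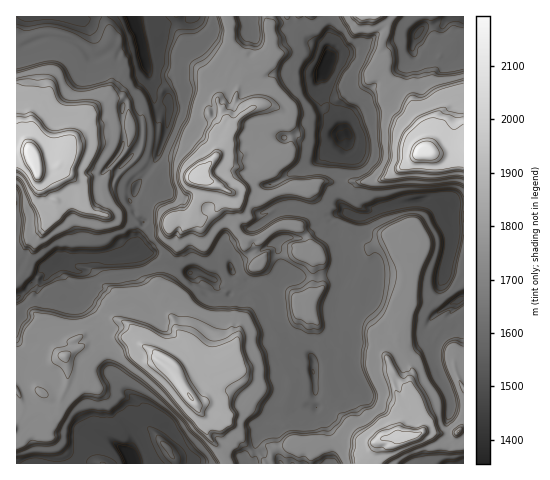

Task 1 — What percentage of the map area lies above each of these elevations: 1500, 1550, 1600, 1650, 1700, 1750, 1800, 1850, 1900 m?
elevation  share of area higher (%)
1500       91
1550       87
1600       84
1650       56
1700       51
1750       46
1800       21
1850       18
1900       15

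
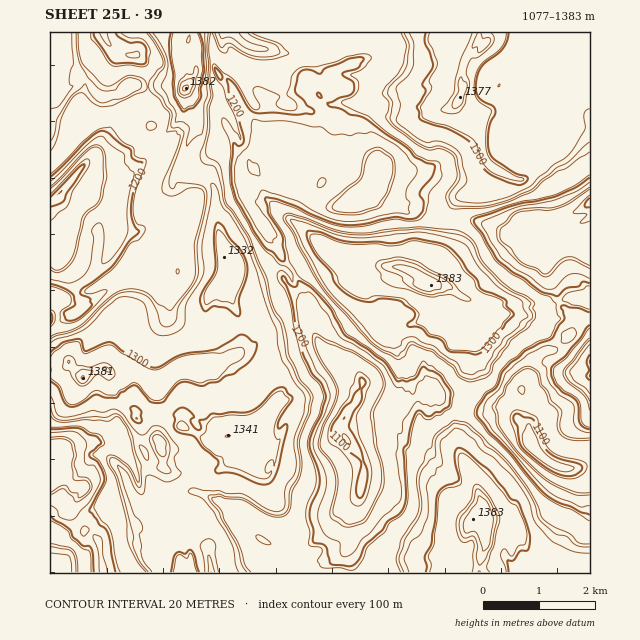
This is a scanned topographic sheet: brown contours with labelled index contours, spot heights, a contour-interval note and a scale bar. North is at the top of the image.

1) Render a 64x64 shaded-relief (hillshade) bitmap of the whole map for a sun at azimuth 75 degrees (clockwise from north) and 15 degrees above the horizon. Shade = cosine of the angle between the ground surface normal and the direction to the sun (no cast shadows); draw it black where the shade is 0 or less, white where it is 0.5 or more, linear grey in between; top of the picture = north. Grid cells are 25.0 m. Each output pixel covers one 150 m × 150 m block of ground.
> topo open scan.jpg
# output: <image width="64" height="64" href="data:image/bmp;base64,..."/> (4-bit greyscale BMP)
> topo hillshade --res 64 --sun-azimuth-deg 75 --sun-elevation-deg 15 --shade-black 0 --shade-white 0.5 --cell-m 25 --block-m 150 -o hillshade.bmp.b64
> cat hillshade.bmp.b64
<image width="64" height="64" href="data:image/bmp;base64,Qk12CAAAAAAAAHYAAAAoAAAAQAAAAEAAAAABAAQAAAAAAAAIAAATCwAAEwsAABAAAAAAAAAAAAAAABEREQAiIiIAMzMzAERERABVVVUAZmZmAHd3dwCIiIgAmZmZAKqqqgC7u7sAzMzMAN3d3QDu7u4A////AIjNzHNHMmU2vcZozJiIiIiZqXeIYlY1eIZpnMiIiIiIiM3MY1UlhkbNpnnbiIiIibuXRXhTZjV4hlm7qYiIiIia3NtTUzeHd6uHetqIiIiKy4dEeFRWRXiFScmJmYiImaq8uENTR4iIiIeMyZh3iKupiGVndFdUZ3U4yom7iJu6ituHM1NXiIiIiK2ph3iIvJiIh1V1RlNmRGnKicubu6i8uHU1U1iIiIiJ3IiHd4nMmrl3ZFdVU1U1icuK28yoiMqHU1dDaIiIiIvaiHZnicusuXRWVlRDRkWIzJzdyYirmIdEd0N4iIiInciGM2rKy7yohEd0RDNHVGrbrd25rMuIqERnNIiIiInMdlNHi8q7vLqFRXQyM0h1S9vM3czKmWnIQUUmiIiIiIdmZ3eKyqu8y5U0dCJEWIV7vcre27ypeIcxMjmWiIiId3d2V5m7nMzLpTNUEld2VorMrf7dypiHU1QgTHWZd4d3dlVpqqy8zcqmM1QjV4Y2m9q//+y4ZXc0YwKrVqhXiHVGZ4m7rN3duqYiUzRXdDe9q+//64ZDh0NDOLY3uFeIY0d3iLu97uyrhSNjNlVkW9qt//6VRWZ3M0RpgzrGR4UkeHiIq87/2rtTJHRGZFWLq9//6DNnd2UlZEdzW7Q2Y0d3iImr3e/ctzM1dUVkWIm97/+0JnZnZVQ0Z1JahEVmZ3iIiavM7/2ERDWGNXVXm97/7JM2NGVVZVZ3MWl2NqhXiIiJu6zu/YRUNodEiGac3u3MY1Q1MDR3dnczindXqXeImIi7m87+pUQ2h1aXeJrc3LhFdTQxVWd3dmeZd3ipiYmXVpu6zu7IU0aIeJhVeszKh3d0NCFCSahniHNaqIiIiIhkasvN3tp0RHiIiFNovMuYh0JTERJnh2ipM3q5d3eIiIZqu93e2oVEZ3iIU1eKvLh2IiIhJVaYeIdniKlWiYiIiImtze66lkM1eIYjZni+yXMSEjZmRal5mImYh3d4mZmIiM3d3ZmGMBSbgzMlitzKchIjZWZ5h5qJvIZ4iIiZmZiJ3d3aiHQQJ4l1QkeKzLl1VDRVd4mYiKzJh2aImYiaqIvd7sh2MRFHmGQkZnm7qpeHUjNGnKaM2oiIiIiHd5qpnN3tlkMhAmqmMyNmirupqYd0IWeLqIqYiIiIiIh3iamc3dpEQiA3iXVUNXiKu7mImZYxd3eIiIiImYeIiHeJmK3tp2YiI3iIdSR4iIi7qpiLuFN5hVeIiImqdnd4d4mIveyHdCImeIZUZ4iIiJu6uoq5eIqlJHiIibpld3h2mYnc3IhiAmiIh1NoiHiIicu8mrp2ialSR4iKymRlZ2epi9vbhzAVd3d1NXiHd4icysyaplSJyVVEeazJdERHermMy9pzAERHh1VWZ3Z5mry826p2eLylWHd5qoiGQkaJu53MuEACNHd3ZkNXmqrMvNu9yGd3qYdleIiIiIdTNHi8vcp2MSNHd3ZlRonMm9vNq9uYiIiYeIZWeIiIh1M0WLzdqHYyM1eIZVV5zKmtzNvMvKVoiYZGiHRYiIiHU0NIvuypZSEkeIdVeby5iczNzd3KhVi9h0R4hUaIiIhTQ1nf7MdDAUeIiIiJmYic293d3JiHiamIRGiHRYiIiFNDbN79kzIDeJmZmZiImsyr3u3JiIiIiIhUaIhlV4iIVDOdz/xjECa8y6mamIq6qr3e7ZiIiIiIiGRIiHZFeIh0Javf2EETe93LqYiImaqqqt3LmIiIiIiIdEeIczd4iHQ3nP+2EUnO7LqYeJqpiIiLyIqoiIiIiHd1RohjSIiIhTeu/YM2ndy7qYeIiYVHh3h4ial3d3iJdmdkWGNIiIiFNs/qY2vMqbuYiGV4dUZkVmeJh3Znmqx2V4VIc0eHeIU339h3qpiImqmIdFd1RkNnd3eZd4mZu8lWdUZzN3Z4dEnvuIiIiIiIqph1RnVWZFeIh2eal4qq3JVmNYVGdVZme+65h3iIiIiJuoZFh2VlRodUabupiJrdyFU1h0R1Rnic7bp2eIiIiIi7hzR3ZFQ2Y0nLmJqYh6vbdDV2NHZFirvMyWaIiIiIiLuWNHVEZDY0vKiIiJqYicylJWNHh0SLuayoeIiIiIiIq4Q1MlZiRTnJiIiIiaqZm7ZFNGiIVGu5q6mIiIiIiIiIdVMSRlVkS7iIiIiImrqJqVNHiIdjWsqpq4iIiIiIiIh0IhR3dkN8uIiIiIiI24iIdniJdVRpzJm7iIiIiHeIhzIiV3ZDV4y4iIiIiIjbiIiIiIh0NXnMicp3d3d3d4djMzV1NWZ4i7mIiIiIiMuoh3iIh3QkecuLtmdmaImHZVZ1NmNHZ4iKyoiIiIiIm7hleIiHUhKM26t0iGabqHZWeIU1ZFdlm7y5iIiIiIiJuEWIiZcyAp39ykanaKuHmHZndEd1RnWN64iIiIiIiIiYiqdoqEQBv/7HSIZ5u4iYdEZ1R3ZFdX3qiIiIiIiIiIm7l2i4RCOe/5Vod4mqh4hUZ4dVdkV2fNqIiIiIiIiIi8mJmZhSFY39V4d4iJl3iGZmeHVXVGaKy4iIiIiIiIituLyZhUAGjfx4dmd4h3eJqFVndUZTV3irmIiIiIiIiL2q24hjECaN+3dEZ5uYiIiHd3iFNUNnZom6mIiIiIiIva3IZlIBN434VVeay5iIiIiIiIU0NXh1Wby4iIiIiIi9zZU1UiQ3neZHm8uoiIiIiIeIdDU1iHZqrMmIiIiI"/>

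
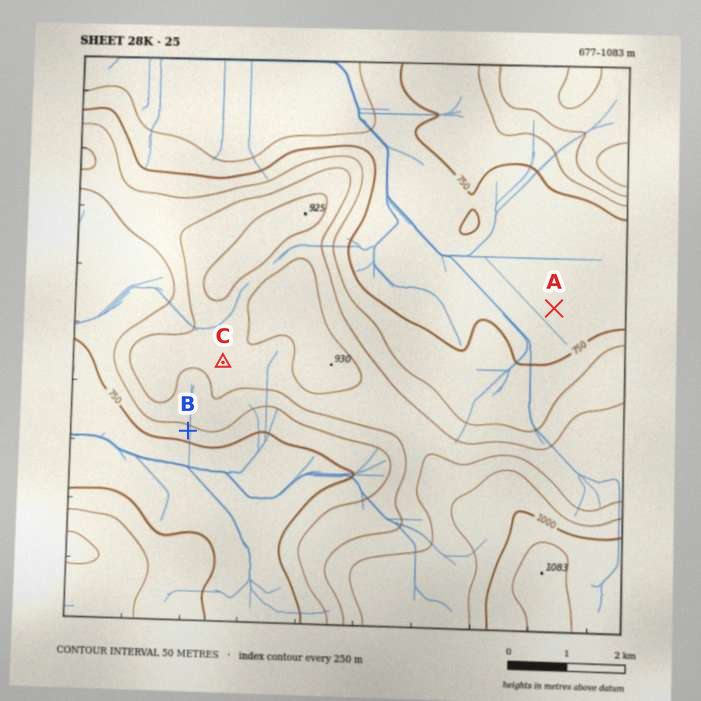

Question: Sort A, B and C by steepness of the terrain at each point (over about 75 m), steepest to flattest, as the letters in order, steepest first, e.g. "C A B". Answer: B C A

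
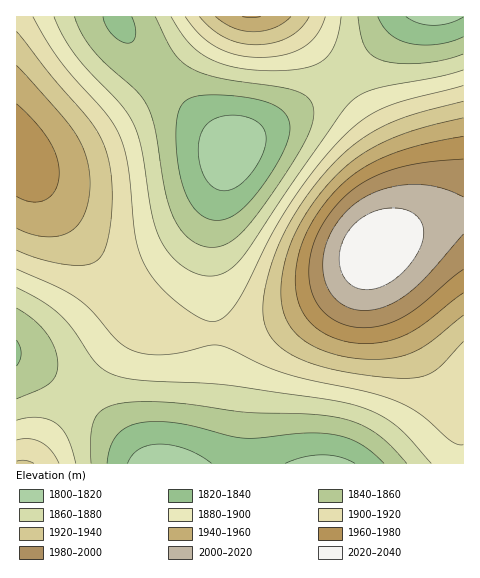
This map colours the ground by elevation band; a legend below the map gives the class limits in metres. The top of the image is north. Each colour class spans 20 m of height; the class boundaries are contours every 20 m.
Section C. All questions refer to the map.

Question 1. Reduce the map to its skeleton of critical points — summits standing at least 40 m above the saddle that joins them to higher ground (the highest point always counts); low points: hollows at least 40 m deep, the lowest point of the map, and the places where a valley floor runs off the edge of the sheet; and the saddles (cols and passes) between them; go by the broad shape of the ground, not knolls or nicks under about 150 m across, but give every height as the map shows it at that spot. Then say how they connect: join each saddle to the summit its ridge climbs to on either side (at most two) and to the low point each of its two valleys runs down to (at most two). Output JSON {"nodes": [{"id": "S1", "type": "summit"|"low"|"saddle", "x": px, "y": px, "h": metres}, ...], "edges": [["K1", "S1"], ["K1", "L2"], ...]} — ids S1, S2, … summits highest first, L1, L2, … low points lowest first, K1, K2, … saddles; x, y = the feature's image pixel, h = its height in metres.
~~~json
{"nodes": [
{"id": "S1", "type": "summit", "x": 375, "y": 249, "h": 2038},
{"id": "S2", "type": "summit", "x": 19, "y": 153, "h": 1971},
{"id": "S3", "type": "summit", "x": 251, "y": 17, "h": 1961},
{"id": "S4", "type": "summit", "x": 22, "y": 463, "h": 1923},
{"id": "L1", "type": "low", "x": 232, "y": 150, "h": 1806},
{"id": "L2", "type": "low", "x": 161, "y": 463, "h": 1809},
{"id": "L3", "type": "low", "x": 435, "y": 17, "h": 1812},
{"id": "K1", "type": "saddle", "x": 214, "y": 334, "h": 1901},
{"id": "K2", "type": "saddle", "x": 341, "y": 78, "h": 1872},
{"id": "K3", "type": "saddle", "x": 78, "y": 396, "h": 1867},
{"id": "K4", "type": "saddle", "x": 160, "y": 77, "h": 1849}],
"edges": [["K1", "S1"], ["K1", "S2"], ["K1", "L1"], ["K1", "L2"], ["K2", "S1"], ["K2", "S3"], ["K2", "L1"], ["K2", "L3"], ["K3", "S2"], ["K3", "S4"], ["K3", "L2"], ["K4", "S2"], ["K4", "S3"], ["K4", "L1"]]}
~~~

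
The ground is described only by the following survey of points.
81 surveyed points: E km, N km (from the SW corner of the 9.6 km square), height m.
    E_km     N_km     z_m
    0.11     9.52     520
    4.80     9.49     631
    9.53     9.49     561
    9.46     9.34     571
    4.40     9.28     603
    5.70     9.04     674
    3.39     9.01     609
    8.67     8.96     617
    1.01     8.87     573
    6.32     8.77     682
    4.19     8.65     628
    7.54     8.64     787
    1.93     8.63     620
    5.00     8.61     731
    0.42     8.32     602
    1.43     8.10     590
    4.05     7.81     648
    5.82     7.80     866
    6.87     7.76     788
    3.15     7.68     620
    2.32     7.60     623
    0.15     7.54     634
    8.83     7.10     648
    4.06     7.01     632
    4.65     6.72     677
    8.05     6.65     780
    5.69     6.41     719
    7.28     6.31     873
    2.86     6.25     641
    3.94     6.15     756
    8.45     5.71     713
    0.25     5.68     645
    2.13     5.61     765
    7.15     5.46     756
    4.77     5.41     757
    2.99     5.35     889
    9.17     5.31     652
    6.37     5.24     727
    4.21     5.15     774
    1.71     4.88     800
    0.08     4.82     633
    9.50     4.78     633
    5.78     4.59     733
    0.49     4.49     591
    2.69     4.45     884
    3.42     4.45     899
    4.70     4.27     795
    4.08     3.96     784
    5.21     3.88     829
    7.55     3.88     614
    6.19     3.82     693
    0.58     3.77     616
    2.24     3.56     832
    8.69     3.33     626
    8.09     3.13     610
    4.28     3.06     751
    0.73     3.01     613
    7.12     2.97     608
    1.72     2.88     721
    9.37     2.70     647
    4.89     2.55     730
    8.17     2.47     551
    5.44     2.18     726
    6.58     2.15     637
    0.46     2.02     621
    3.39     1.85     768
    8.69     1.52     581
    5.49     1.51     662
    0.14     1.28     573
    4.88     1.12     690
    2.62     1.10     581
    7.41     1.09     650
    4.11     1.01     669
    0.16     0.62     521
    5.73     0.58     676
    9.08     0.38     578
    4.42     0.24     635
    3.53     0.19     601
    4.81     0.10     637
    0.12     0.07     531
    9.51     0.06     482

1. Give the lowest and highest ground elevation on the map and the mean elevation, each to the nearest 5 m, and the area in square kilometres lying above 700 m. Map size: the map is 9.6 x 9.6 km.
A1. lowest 475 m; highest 915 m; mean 685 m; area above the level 35.8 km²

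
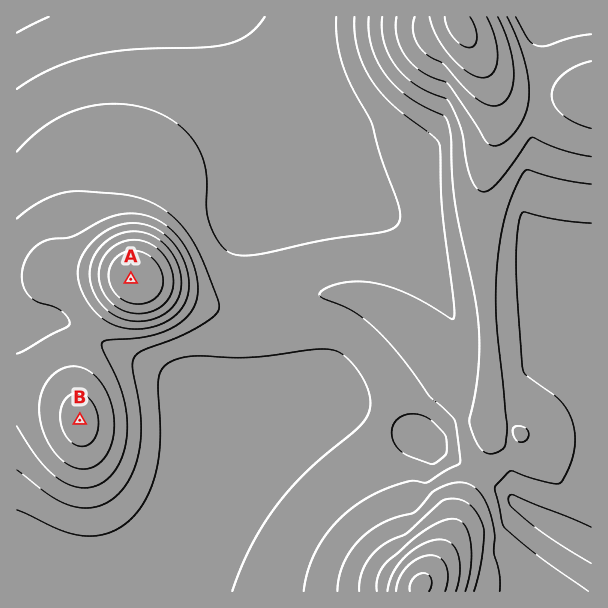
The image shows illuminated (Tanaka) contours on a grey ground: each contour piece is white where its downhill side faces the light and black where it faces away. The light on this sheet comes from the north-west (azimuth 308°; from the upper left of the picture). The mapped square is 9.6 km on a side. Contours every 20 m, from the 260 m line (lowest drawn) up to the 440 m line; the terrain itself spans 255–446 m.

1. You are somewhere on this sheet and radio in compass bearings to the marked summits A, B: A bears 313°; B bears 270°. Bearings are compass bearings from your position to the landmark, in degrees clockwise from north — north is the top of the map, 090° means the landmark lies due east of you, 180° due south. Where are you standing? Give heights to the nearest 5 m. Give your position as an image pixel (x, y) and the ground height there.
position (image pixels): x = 282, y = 420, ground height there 290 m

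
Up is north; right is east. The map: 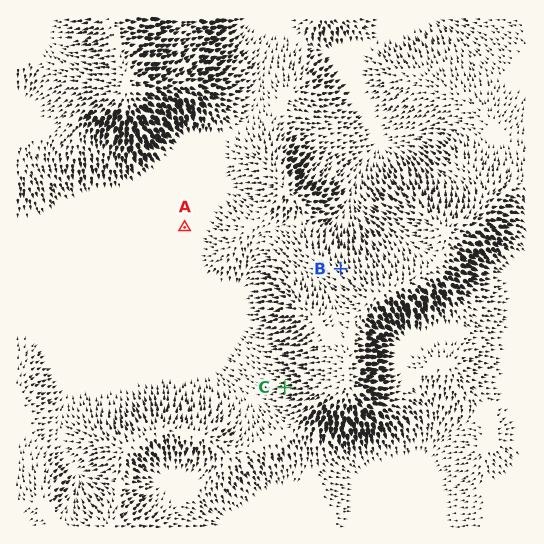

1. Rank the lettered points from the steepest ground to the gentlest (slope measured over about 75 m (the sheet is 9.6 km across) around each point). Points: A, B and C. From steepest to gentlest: C B A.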